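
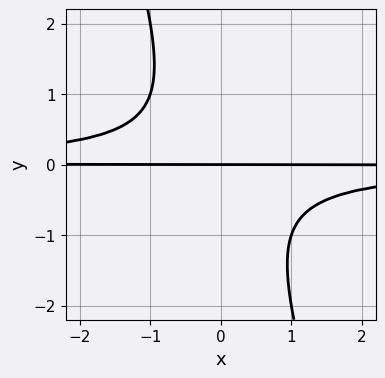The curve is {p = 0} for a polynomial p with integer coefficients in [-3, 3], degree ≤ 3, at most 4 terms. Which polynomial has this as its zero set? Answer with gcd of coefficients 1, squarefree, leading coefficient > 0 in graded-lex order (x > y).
3*x*y^2 + y^3 + 2*y

1. Degree: the shape is more complex than any degree-2 curve, so deg p = 3.
2. Reading off the gridlines: every point of the x-axis in the box is on the curve; it meets the y-axis at y = 0 (among the integer gridlines).
3. Fitting integer coefficients to these (and the overall shape) gives p.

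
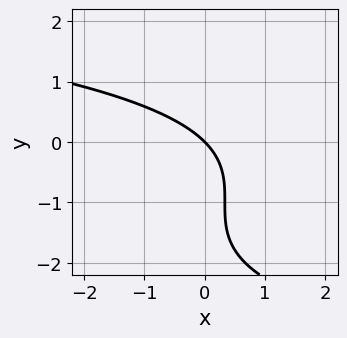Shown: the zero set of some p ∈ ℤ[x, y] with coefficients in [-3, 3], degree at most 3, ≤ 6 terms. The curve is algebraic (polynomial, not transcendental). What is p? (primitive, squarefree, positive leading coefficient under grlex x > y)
y^3 + 3*y^2 + 3*x + 3*y

First, degree: the shape is more complex than any degree-2 curve, so deg p = 3.
Then, reading off the gridlines: it crosses the x-axis at the gridline x = 0; one y-axis crossing is at y = 0.
Finally, putting this together gives p.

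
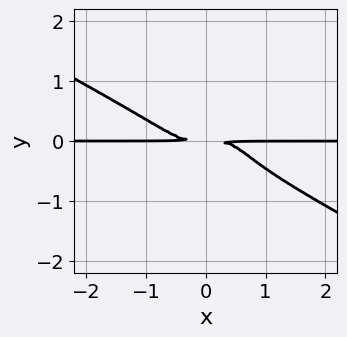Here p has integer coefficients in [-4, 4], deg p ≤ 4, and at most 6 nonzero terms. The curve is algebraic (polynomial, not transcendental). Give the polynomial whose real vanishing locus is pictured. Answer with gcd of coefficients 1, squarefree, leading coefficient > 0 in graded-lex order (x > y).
The degree is 4 — no degree-3 curve has this shape.
Against the integer gridlines: the visible x-axis segment lies entirely on the curve.
Matching integer coefficients to the picture gives p.

x^3*y + x^2*y^2 + 3*y^4 + y^3 + y^2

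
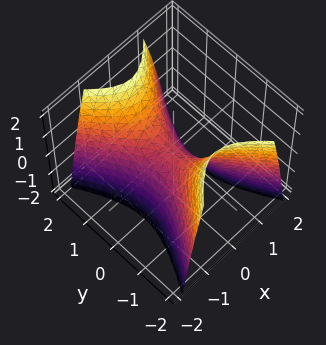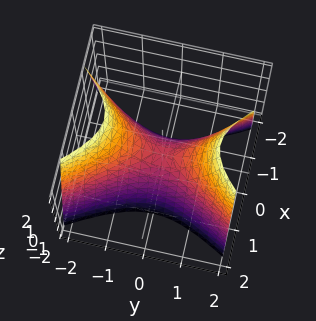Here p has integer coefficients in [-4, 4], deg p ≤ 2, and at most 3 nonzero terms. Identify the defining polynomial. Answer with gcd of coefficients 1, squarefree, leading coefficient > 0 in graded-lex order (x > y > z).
First, deg p = 2.
Then, symmetries: it's symmetric under y → −y, forcing even powers of y; it's symmetric under x → −x, forcing even powers of x.
Then, from the axis intercepts and sections: one x-axis crossing is at x = 0; it crosses the z-axis at the gridline z = 0; one y-axis crossing is at y = 0.
Finally, assembling these constraints gives the stated polynomial.

2*x^2 - y^2 + z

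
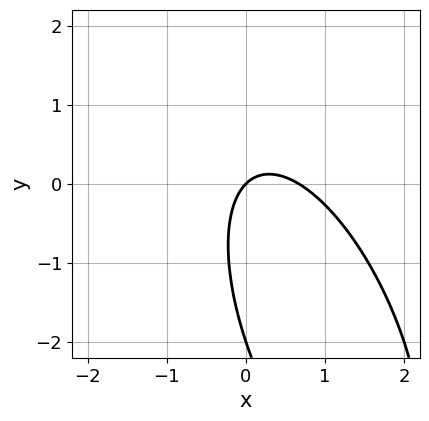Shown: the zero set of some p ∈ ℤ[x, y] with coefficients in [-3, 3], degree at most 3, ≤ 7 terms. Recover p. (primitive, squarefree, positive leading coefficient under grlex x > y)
deg p = 2. A generic line meets the curve in up to 2 points.
From the visible intercepts: among the integer gridlines, it crosses the y-axis at y ∈ {-2, 0}; one x-axis crossing is at x = 0.
Together with the visible shape, these determine p as stated.

3*x^2 + 2*x*y + y^2 - 2*x + 2*y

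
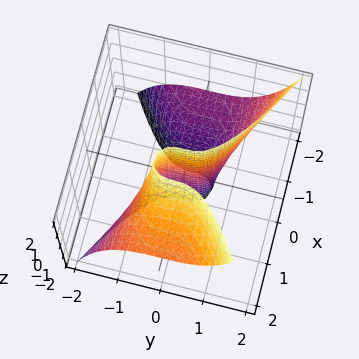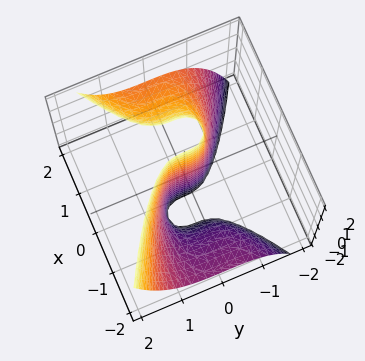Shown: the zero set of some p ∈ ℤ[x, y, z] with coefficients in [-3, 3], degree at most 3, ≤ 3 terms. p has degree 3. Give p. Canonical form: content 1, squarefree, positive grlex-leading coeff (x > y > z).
1. deg p = 3.
2. Checking where it meets the axes: it crosses the x-axis at the gridline x = 0; every point of the z-axis in the box is on the surface; it crosses the y-axis at the gridline y = 0.
3. Putting this together gives p.

2*x^2*z - 3*y^3 - 3*x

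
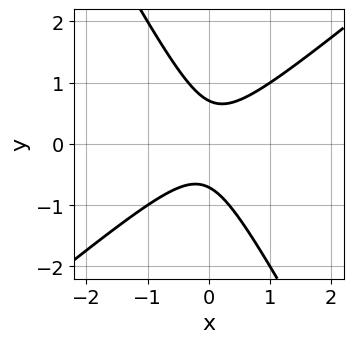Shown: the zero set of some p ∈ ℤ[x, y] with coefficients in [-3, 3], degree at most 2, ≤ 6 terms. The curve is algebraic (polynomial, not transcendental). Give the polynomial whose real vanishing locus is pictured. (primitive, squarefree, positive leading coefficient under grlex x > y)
3*x^2 - 2*x*y - 2*y^2 + 1

1. Degree: no degree-1 curve has this shape, so deg p = 2.
2. From the axis intercepts and sections: the curve avoids every integer x-axis point in the box.
3. Assembling these constraints gives the stated polynomial.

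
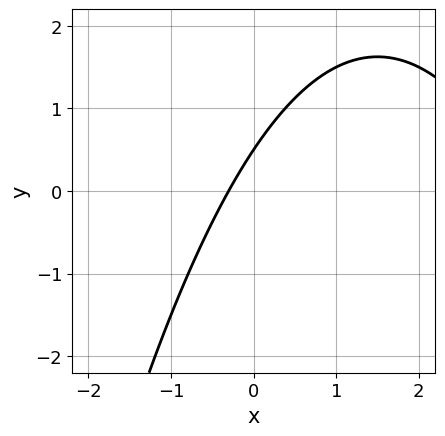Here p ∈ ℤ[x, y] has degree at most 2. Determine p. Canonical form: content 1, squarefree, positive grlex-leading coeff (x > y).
x^2 - 3*x + 2*y - 1

1. The degree is 2 — the shape is more complex than any degree-1 curve.
2. Solving for integer coefficients yields p as stated.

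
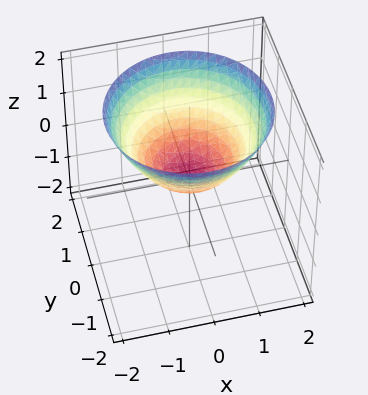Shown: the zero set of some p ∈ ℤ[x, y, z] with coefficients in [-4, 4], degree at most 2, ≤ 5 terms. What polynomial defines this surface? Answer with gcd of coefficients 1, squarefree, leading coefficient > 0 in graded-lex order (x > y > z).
2*x^2 + 2*y^2 - 3*z

(a) deg p = 2.
(b) Symmetries: the surface is invariant under rotation about z: p = q(x² + y², z).
(c) Against the integer gridlines: one z-axis crossing is at z = 0; it meets the y-axis at y = 0 (among the integer gridlines); a circular section at z = 2 has radius between 1 and 2.
(d) Together with the visible shape, these determine p as stated.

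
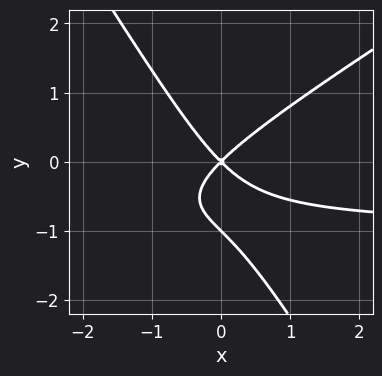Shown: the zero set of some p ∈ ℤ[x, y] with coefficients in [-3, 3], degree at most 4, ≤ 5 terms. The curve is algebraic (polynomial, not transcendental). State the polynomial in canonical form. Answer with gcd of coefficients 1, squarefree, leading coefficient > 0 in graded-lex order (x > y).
x^2*y - x*y^2 - y^3 + x^2 - y^2

(a) Degree: the shape is more complex than any degree-2 curve, so deg p = 3.
(b) Reading off the gridlines: one x-axis crossing is at x = 0; among the integer gridlines, it crosses the y-axis at y ∈ {-1, 0}.
(c) Fitting integer coefficients to these (and the overall shape) gives p.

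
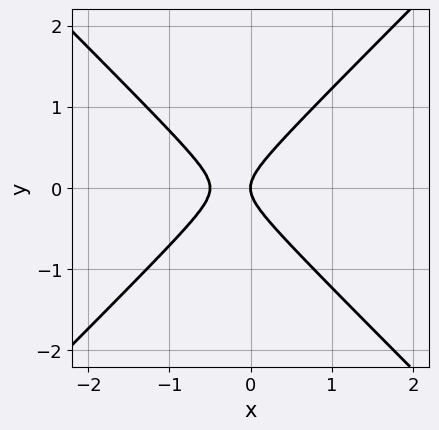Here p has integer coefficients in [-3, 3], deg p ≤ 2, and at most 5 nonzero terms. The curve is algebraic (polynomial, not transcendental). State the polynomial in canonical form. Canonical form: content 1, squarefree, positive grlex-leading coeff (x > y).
2*x^2 - 2*y^2 + x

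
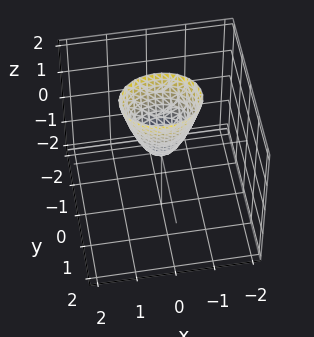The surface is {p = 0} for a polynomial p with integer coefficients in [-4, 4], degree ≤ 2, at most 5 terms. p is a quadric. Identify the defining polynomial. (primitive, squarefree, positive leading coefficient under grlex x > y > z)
2*x^2 + 3*y^2 - z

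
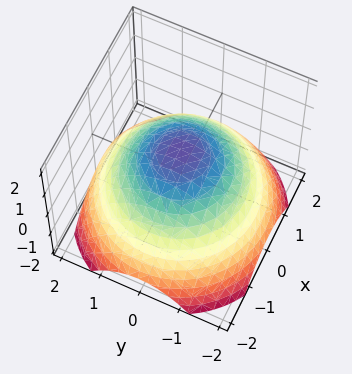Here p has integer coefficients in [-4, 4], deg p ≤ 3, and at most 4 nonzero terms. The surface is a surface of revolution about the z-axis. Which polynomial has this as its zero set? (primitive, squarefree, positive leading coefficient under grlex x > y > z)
x^2 + y^2 + 2*z - 2

(a) Degree: no degree-1 surface has this shape, so deg p = 2.
(b) Symmetries: rotational symmetry about the z-axis ⇒ p depends on x, y only through x² + y².
(c) Checking where it meets the axes: one z-axis crossing is at z = 1; a circular section at z = 0 has radius between 1 and 2.
(d) Assembling these constraints gives the stated polynomial.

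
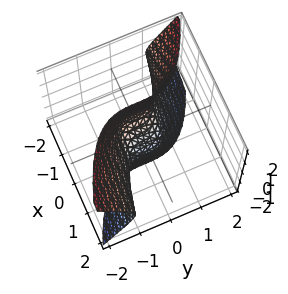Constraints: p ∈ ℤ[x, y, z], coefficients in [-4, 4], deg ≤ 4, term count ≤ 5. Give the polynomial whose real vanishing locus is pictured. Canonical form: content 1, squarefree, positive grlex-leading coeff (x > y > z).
deg p = 3.
Checking where it meets the axes: it meets the y-axis at y = 0 (among the integer gridlines); it meets the z-axis at z = 0 (among the integer gridlines); one x-axis crossing is at x = 0.
These observations pin down the coefficients.

3*x*z^2 + 3*y^3 + 2*x + 2*z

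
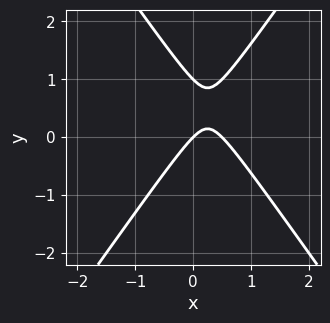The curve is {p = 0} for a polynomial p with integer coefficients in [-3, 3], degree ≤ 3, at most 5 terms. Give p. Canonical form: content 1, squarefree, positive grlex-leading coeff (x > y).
The degree is 2 — no degree-1 curve has this shape.
Checking where it meets the axes: one x-axis crossing is at x = 0; the y-axis gridline crossings are at y ∈ {0, 1}.
Assembling these constraints gives the stated polynomial.

2*x^2 - y^2 - x + y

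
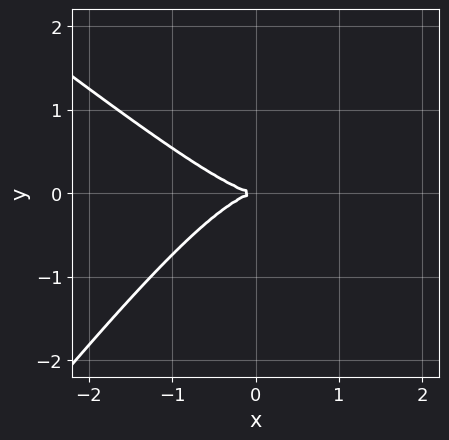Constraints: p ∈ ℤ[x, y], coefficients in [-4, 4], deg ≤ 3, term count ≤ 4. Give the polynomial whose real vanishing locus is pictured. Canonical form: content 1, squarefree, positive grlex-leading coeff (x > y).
2*x^3 + x^2*y - 2*x*y^2 + 3*y^2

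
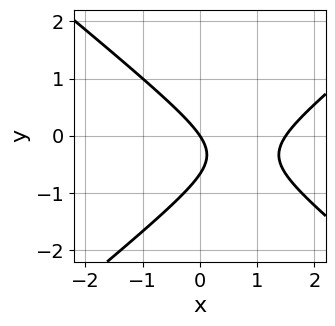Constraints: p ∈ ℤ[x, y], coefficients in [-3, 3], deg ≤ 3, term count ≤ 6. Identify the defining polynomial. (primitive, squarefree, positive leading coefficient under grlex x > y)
First, the degree is 2 — a generic line meets the curve in up to 2 points.
Then, observable constraints: it meets the x-axis at x = 0 (among the integer gridlines); it meets the y-axis at y = 0 (among the integer gridlines).
Finally, matching integer coefficients to the picture gives p.

2*x^2 - 3*y^2 - 3*x - 2*y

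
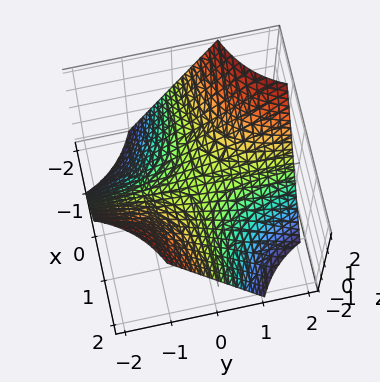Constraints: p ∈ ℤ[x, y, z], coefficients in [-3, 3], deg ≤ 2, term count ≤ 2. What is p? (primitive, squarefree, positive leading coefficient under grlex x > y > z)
1. The degree is 2 — a hyperbolic paraboloid; a quadric.
2. Observable constraints: one z-axis crossing is at z = 0; the visible x-axis segment lies entirely on the surface; every point of the y-axis in the box is on the surface.
3. Solving for integer coefficients yields p as stated.

x*y + z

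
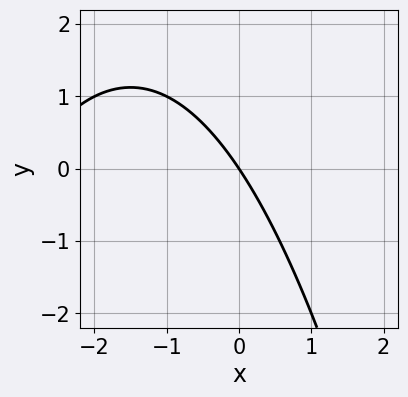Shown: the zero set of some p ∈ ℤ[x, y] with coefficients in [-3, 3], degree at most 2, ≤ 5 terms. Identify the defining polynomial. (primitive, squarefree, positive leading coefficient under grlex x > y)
Degree: the shape is more complex than any degree-1 curve, so deg p = 2.
Reading off the gridlines: it meets the y-axis at y = 0 (among the integer gridlines); one x-axis crossing is at x = 0.
Together with the visible shape, these determine p as stated.

x^2 + 3*x + 2*y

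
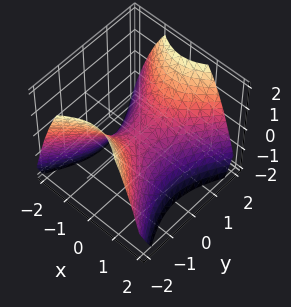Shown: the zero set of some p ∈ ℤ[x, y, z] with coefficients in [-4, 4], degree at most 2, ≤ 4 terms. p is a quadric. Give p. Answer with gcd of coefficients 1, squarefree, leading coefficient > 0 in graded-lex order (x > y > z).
(a) The degree is 2 — a saddle surface; a quadric.
(b) Symmetries: the x ↦ −x reflection is a symmetry, so x appears only in even powers; it's symmetric under y → −y, forcing even powers of y.
(c) Against the integer gridlines: it meets the z-axis at z = 0 (among the integer gridlines); it meets the y-axis at y = 0 (among the integer gridlines); it meets the x-axis at x = 0 (among the integer gridlines).
(d) Putting this together gives p.

3*x^2 - 2*y^2 + 3*z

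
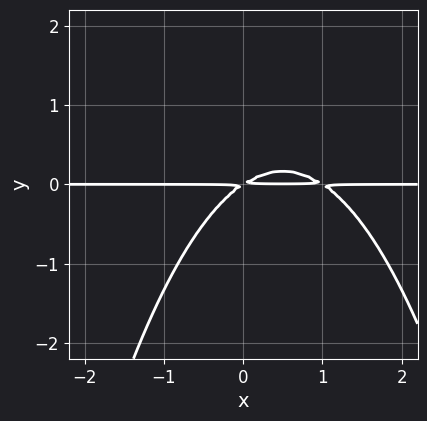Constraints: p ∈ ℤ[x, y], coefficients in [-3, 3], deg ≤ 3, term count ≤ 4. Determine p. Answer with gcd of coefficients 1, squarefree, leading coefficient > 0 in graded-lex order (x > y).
2*x^2*y - 2*x*y + 3*y^2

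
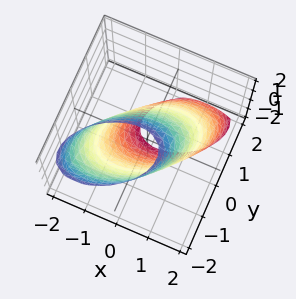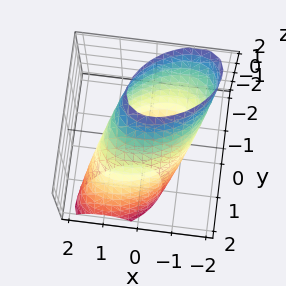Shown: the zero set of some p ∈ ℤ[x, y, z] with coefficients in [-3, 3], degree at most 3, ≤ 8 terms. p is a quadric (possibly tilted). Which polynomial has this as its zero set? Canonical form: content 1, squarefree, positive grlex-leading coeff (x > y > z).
(a) Degree: no degree-1 surface has this shape, so deg p = 2.
(b) Against the integer gridlines: among the integer gridlines, it crosses the y-axis at y ∈ {-1, 1}.
(c) Solving for integer coefficients yields p as stated.

2*x^2 - 2*x*y + 3*y^2 + 3*y*z + z^2 - 3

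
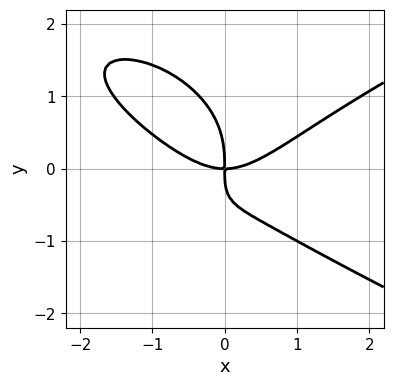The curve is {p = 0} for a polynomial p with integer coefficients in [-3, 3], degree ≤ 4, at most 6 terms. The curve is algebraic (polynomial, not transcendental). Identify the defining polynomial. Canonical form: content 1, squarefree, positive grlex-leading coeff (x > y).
(a) Degree: the shape is more complex than any degree-3 curve, so deg p = 4.
(b) Checking where it meets the axes: it meets the x-axis at x = 0 (among the integer gridlines); one y-axis crossing is at y = 0.
(c) Fitting integer coefficients to these (and the overall shape) gives p.

2*y^4 - 2*x^3 + 3*x*y^2 + 3*x*y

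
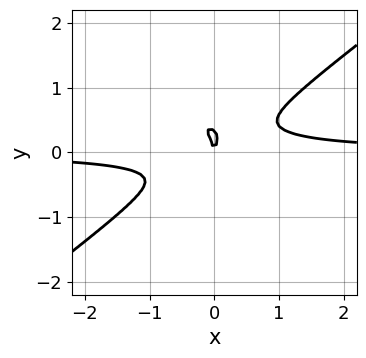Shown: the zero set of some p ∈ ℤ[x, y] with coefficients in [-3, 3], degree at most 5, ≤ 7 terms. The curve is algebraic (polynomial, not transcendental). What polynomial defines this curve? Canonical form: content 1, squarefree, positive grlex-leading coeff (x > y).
3*x^3*y - 3*x*y^3 - 3*y^4 + y^3 - x^2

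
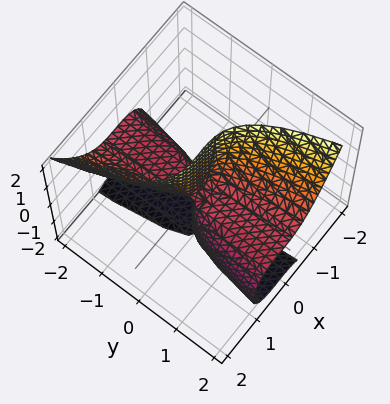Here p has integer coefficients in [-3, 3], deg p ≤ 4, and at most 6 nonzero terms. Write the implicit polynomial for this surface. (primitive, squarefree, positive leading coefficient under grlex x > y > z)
3*x^3 + y*z^2 - x^2 + 2*y*z

1. The degree is 3 — no degree-2 surface has this shape.
2. Checking where it meets the axes: every point of the y-axis in the box is on the surface; the visible z-axis segment lies entirely on the surface.
3. These observations pin down the coefficients.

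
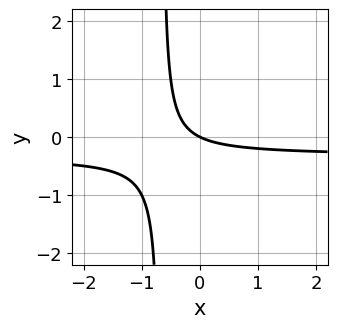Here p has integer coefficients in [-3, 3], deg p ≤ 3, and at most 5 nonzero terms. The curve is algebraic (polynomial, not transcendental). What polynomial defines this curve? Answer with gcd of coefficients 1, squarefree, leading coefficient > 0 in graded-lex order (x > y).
3*x*y + x + 2*y

1. Degree: the shape is more complex than any degree-1 curve, so deg p = 2.
2. Observable constraints: it crosses the x-axis at the gridline x = 0; one y-axis crossing is at y = 0.
3. Fitting integer coefficients to these (and the overall shape) gives p.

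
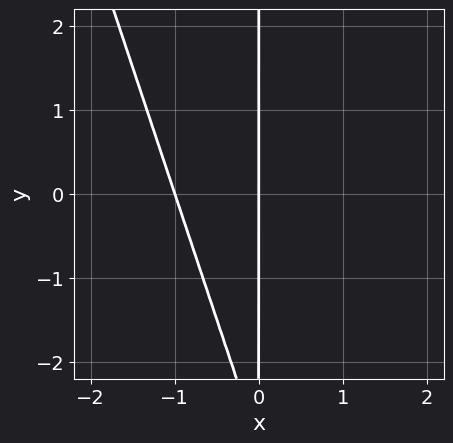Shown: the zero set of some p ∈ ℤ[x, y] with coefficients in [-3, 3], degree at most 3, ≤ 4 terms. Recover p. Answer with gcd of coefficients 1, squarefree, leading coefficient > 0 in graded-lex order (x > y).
(a) Degree: the shape is more complex than any degree-1 curve, so deg p = 2.
(b) Checking where it meets the axes: the visible y-axis segment lies entirely on the curve; the x-axis gridline crossings are at x ∈ {-1, 0}.
(c) The integer polynomial consistent with all of this is the stated p.

3*x^2 + x*y + 3*x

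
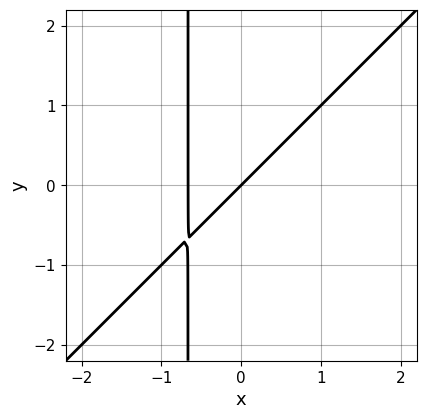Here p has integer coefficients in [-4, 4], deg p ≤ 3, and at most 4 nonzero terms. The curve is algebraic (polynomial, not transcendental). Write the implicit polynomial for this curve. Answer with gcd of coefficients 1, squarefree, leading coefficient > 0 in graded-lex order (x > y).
The degree is 2 — a generic line meets the curve in up to 2 points.
Against the integer gridlines: it crosses the y-axis at the gridline y = 0; it meets the x-axis at x = 0 (among the integer gridlines).
These observations pin down the coefficients.

3*x^2 - 3*x*y + 2*x - 2*y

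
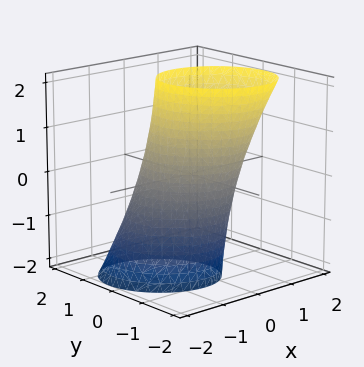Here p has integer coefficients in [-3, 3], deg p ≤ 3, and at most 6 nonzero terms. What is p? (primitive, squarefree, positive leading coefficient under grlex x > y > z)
3*x^2 + x*y - 2*x*z + 3*y^2 - 3

(a) The degree is 2 — a generic line meets the surface in up to 2 points.
(b) Checking where it meets the axes: it misses every integer gridline on the z-axis; the y-axis gridline crossings are at y ∈ {-1, 1}.
(c) Fitting integer coefficients to these (and the overall shape) gives p.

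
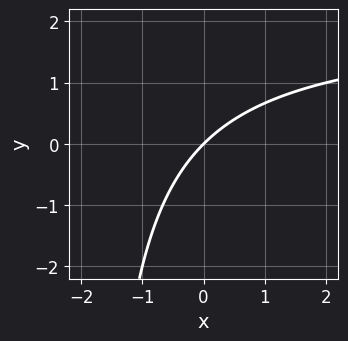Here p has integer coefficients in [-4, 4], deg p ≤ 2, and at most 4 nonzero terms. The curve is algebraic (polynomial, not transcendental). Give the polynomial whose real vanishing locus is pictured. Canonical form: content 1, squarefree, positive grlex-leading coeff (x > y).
x*y - 2*x + 2*y

First, deg p = 2.
Then, reading off the gridlines: one y-axis crossing is at y = 0; it crosses the x-axis at the gridline x = 0.
Finally, solving for integer coefficients yields p as stated.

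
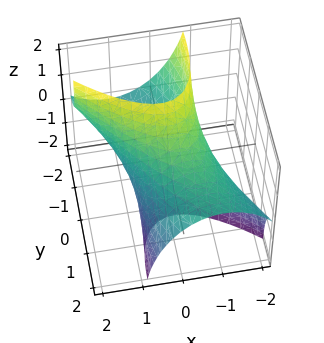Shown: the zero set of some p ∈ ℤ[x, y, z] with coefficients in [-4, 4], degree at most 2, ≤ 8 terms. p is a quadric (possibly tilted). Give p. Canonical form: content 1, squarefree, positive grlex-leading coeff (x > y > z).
1. Degree: the shape is more complex than any degree-1 surface, so deg p = 2.
2. Observable constraints: the x-axis gridline crossings are at x ∈ {-1, 1}.
3. The integer polynomial consistent with all of this is the stated p.

3*x^2 + 3*x*y + y^2 + 3*y*z + z^2 - 3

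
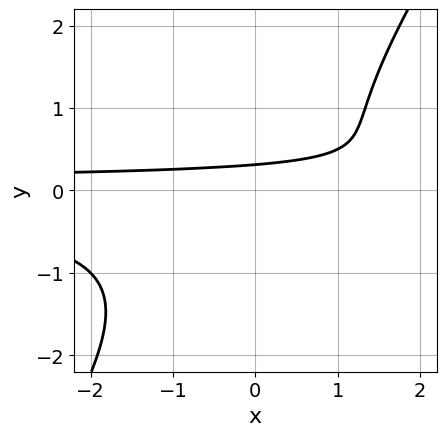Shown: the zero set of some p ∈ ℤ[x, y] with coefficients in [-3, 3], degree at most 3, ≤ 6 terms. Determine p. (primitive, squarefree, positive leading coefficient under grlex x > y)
3*x*y^2 - 2*y^3 - 3*y + 1

Degree: no degree-2 curve has this shape, so deg p = 3.
From the axis intercepts and sections: it misses every integer gridline on the x-axis.
Together with the visible shape, these determine p as stated.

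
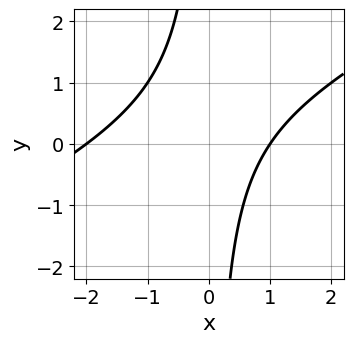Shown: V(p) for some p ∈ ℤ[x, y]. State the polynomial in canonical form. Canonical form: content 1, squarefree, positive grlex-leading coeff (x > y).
x^2 - 2*x*y + x - 2

(a) The degree is 2 — no degree-1 curve has this shape.
(b) Observable constraints: it misses every integer gridline on the y-axis; among the integer gridlines, it crosses the x-axis at x ∈ {-2, 1}.
(c) Assembling these constraints gives the stated polynomial.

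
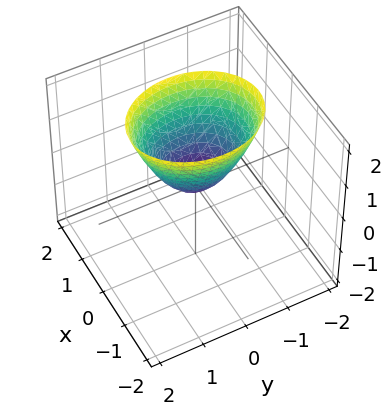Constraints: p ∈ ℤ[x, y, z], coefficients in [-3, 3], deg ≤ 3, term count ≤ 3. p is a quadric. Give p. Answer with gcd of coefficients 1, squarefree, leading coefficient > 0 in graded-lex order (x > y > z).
3*x^2 + 2*y^2 - 2*z

First, degree: a single bowl opening along one axis; a quadric, so deg p = 2.
Next, symmetries: the y ↦ −y reflection is a symmetry, so y appears only in even powers; mirror symmetry x ↦ −x ⇒ only even powers of x.
Then, against the integer gridlines: it meets the z-axis at z = 0 (among the integer gridlines); it meets the x-axis at x = 0 (among the integer gridlines); it crosses the y-axis at the gridline y = 0.
Finally, matching integer coefficients to the picture gives p.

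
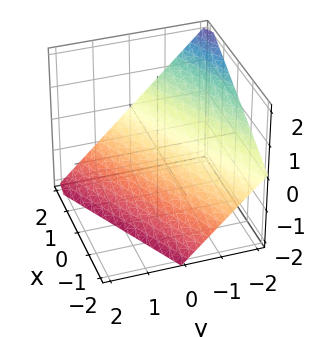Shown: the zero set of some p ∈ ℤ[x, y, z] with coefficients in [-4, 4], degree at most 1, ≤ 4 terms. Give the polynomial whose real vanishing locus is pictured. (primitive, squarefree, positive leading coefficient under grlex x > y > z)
Degree: every cross-section is a straight line — this is a plane, so deg p = 1.
From the visible intercepts: one y-axis crossing is at y = -1; it crosses the x-axis at the gridline x = 2; it crosses the z-axis at the gridline z = -1.
Solving for integer coefficients yields p as stated.

x - 2*y - 2*z - 2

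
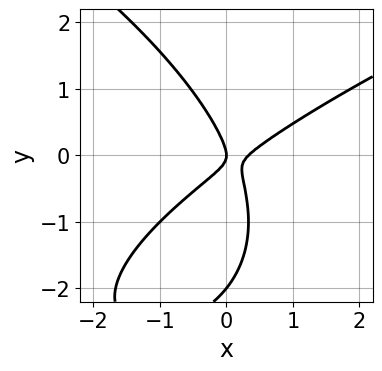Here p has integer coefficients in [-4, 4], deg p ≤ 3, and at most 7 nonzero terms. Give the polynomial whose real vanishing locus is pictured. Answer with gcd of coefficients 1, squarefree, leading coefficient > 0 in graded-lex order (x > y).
y^3 - 3*x^2 + 3*x*y + 2*y^2 + x

First, the degree is 3 — no degree-2 curve has this shape.
Next, from the visible intercepts: among the integer gridlines, it crosses the y-axis at y ∈ {-2, 0}; one x-axis crossing is at x = 0.
Finally, together with the visible shape, these determine p as stated.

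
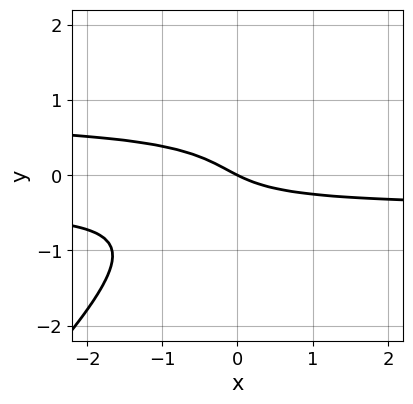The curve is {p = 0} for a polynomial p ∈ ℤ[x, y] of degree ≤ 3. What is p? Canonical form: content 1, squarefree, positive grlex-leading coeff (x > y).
(a) The degree is 3 — a generic line meets the curve in up to 3 points.
(b) Observable constraints: one y-axis crossing is at y = 0; it crosses the x-axis at the gridline x = 0.
(c) Fitting integer coefficients to these (and the overall shape) gives p.

3*x*y^2 - 3*y^3 - x*y - x - 2*y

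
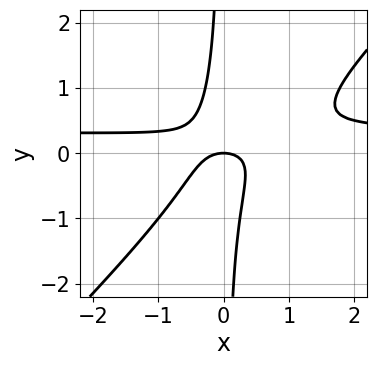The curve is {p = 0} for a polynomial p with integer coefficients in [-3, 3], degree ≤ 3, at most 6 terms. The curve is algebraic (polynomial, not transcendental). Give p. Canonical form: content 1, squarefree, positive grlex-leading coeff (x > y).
3*x^2*y - 3*x*y^2 - x^2 - y

First, deg p = 3. A generic line meets the curve in up to 3 points.
Then, against the integer gridlines: it meets the x-axis at x = 0 (among the integer gridlines); one y-axis crossing is at y = 0.
Finally, matching integer coefficients to the picture gives p.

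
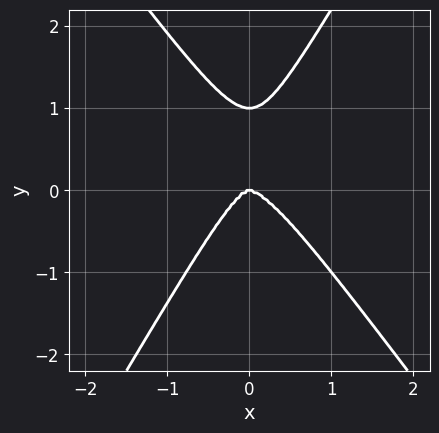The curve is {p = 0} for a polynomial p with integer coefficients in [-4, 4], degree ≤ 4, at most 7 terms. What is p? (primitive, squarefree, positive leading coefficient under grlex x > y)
1. Degree: a generic line meets the curve in up to 4 points, so deg p = 4.
2. Reading off the gridlines: the y-axis gridline crossings are at y ∈ {0, 1}; it meets the x-axis at x = 0 (among the integer gridlines).
3. Matching integer coefficients to the picture gives p.

x^4 + x^3*y + 2*x^2*y^2 - y^4 + y^3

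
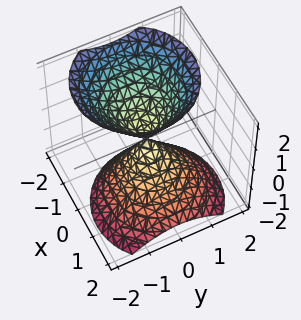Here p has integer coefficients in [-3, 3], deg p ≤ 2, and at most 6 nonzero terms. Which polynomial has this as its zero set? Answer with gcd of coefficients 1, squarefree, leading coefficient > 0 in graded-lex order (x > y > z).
3*x^2 + 2*x*z + 3*y^2 - 2*z^2

1. The picture has 2 separate pieces.
2. deg p = 2.
3. From the axis intercepts and sections: it crosses the x-axis at the gridline x = 0; it meets the y-axis at y = 0 (among the integer gridlines).
4. Together with the visible shape, these determine p as stated.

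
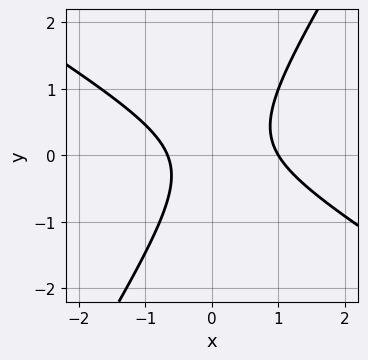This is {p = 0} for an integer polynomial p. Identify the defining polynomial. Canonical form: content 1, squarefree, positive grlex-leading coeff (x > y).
1. Degree: the shape is more complex than any degree-1 curve, so deg p = 2.
2. From the axis intercepts and sections: no y-intercept at any integer in the box; it meets the x-axis at x = 1 (among the integer gridlines).
3. Together with the visible shape, these determine p as stated.

3*x^2 + 3*x*y - 3*y^2 - x - 2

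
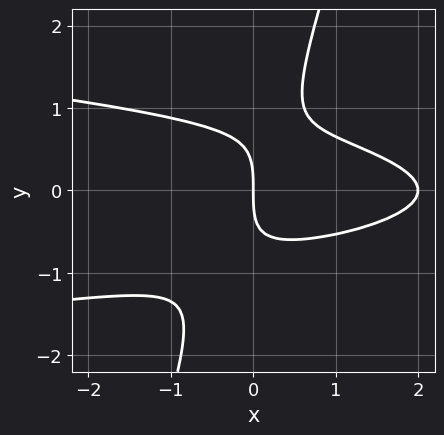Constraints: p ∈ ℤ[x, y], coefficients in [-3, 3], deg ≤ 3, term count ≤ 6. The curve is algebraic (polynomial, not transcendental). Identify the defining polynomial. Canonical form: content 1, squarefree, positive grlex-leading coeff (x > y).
(a) deg p = 3. The shape is more complex than any degree-2 curve.
(b) From the visible intercepts: one y-axis crossing is at y = 0; the x-axis gridline crossings are at x ∈ {0, 2}.
(c) Putting this together gives p.

3*x*y^2 - y^3 + x^2 - 2*x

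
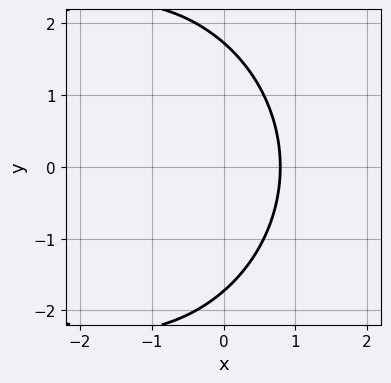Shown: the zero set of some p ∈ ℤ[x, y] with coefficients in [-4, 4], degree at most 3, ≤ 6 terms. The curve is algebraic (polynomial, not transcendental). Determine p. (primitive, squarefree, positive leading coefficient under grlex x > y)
The degree is 2 — no degree-1 curve has this shape.
Symmetries: the y ↦ −y reflection is a symmetry, so y appears only in even powers.
These observations pin down the coefficients.

x^2 + y^2 + 3*x - 3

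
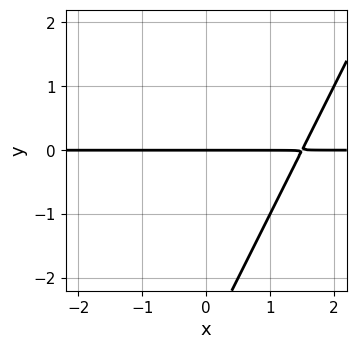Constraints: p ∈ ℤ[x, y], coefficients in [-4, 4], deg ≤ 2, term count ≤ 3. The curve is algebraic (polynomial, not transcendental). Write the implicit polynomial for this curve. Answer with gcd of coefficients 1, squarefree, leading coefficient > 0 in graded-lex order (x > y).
The degree is 2 — a generic line meets the curve in up to 2 points.
Observable constraints: the visible x-axis segment lies entirely on the curve; it meets the y-axis at y = 0 (among the integer gridlines).
Fitting integer coefficients to these (and the overall shape) gives p.

2*x*y - y^2 - 3*y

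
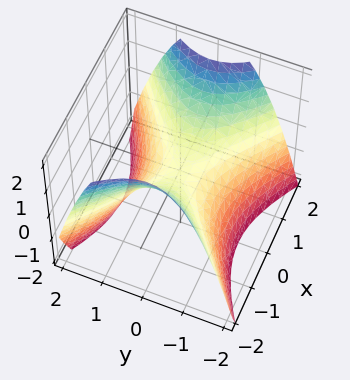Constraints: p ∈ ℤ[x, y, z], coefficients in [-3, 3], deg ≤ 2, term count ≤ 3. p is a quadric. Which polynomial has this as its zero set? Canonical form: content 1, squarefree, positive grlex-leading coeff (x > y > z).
First, degree: a saddle surface; a quadric, so deg p = 2.
Next, symmetries: mirror symmetry y ↦ −y ⇒ only even powers of y; it's symmetric under x → −x, forcing even powers of x.
Then, checking where it meets the axes: one x-axis crossing is at x = 0; one z-axis crossing is at z = 0; it meets the y-axis at y = 0 (among the integer gridlines).
Finally, putting this together gives p.

2*x^2 - 3*y^2 - 3*z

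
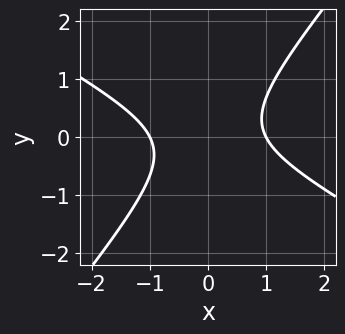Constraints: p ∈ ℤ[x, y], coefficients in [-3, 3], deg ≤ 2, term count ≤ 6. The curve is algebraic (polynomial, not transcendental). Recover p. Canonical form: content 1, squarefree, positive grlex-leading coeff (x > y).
(a) deg p = 2. The shape is more complex than any degree-1 curve.
(b) Checking where it meets the axes: it misses every integer gridline on the y-axis; the x-axis gridline crossings are at x ∈ {-1, 1}.
(c) Fitting integer coefficients to these (and the overall shape) gives p.

2*x^2 + 2*x*y - 3*y^2 - 2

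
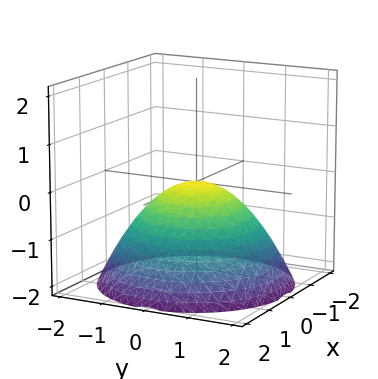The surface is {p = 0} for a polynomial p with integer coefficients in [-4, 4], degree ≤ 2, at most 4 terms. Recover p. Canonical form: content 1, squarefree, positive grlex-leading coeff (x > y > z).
x^2 + y^2 + 2*z

First, degree: a single bowl opening along one axis; a quadric, so deg p = 2.
Then, symmetries: the surface is invariant under rotation about z: p = q(x² + y², z).
Then, observable constraints: it crosses the x-axis at the gridline x = 0; it crosses the y-axis at the gridline y = 0.
Finally, assembling these constraints gives the stated polynomial.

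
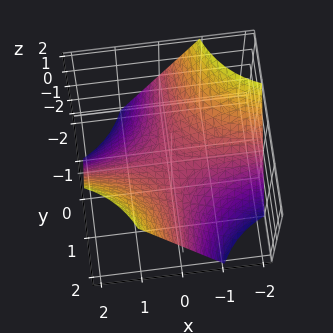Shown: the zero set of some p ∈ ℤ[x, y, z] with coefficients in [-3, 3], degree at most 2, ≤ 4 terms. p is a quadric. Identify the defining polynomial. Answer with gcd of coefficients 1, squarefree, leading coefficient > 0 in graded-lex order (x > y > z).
x*y - z

(a) deg p = 2. A saddle surface; a quadric.
(b) Observable constraints: it meets the z-axis at z = 0 (among the integer gridlines); the visible y-axis segment lies entirely on the surface; every point of the x-axis in the box is on the surface.
(c) Matching integer coefficients to the picture gives p.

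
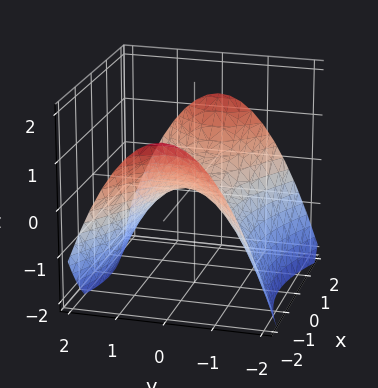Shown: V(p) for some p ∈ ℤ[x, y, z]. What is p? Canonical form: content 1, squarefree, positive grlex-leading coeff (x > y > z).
x^2 - 2*y^2 - 3*z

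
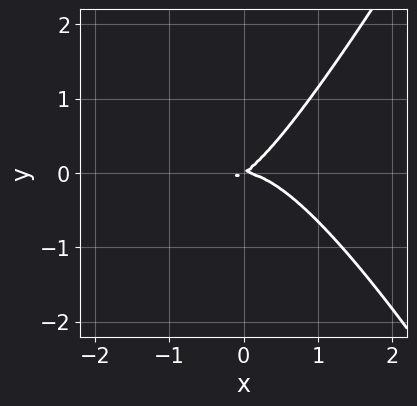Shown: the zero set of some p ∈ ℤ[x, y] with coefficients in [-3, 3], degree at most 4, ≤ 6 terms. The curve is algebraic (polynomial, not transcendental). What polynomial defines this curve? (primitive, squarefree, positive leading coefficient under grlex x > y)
(a) Degree: a generic line meets the curve in up to 3 points, so deg p = 3.
(b) Against the integer gridlines: it crosses the x-axis at the gridline x = 0; it crosses the y-axis at the gridline y = 0.
(c) The integer polynomial consistent with all of this is the stated p.

3*x^3 - x*y^2 + 2*x*y - 3*y^2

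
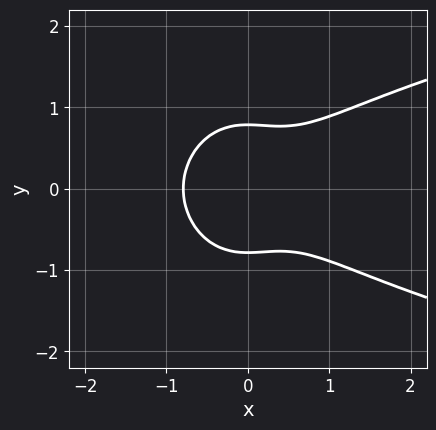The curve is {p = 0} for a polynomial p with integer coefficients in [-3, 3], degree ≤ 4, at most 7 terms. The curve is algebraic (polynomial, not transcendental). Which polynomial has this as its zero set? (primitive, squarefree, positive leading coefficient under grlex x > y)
First, degree: the shape is more complex than any degree-3 curve, so deg p = 4.
Then, symmetries: the y ↦ −y reflection is a symmetry, so y appears only in even powers.
Finally, these observations pin down the coefficients.

2*x^2*y^2 + y^4 - 2*x^3 + y^2 - 1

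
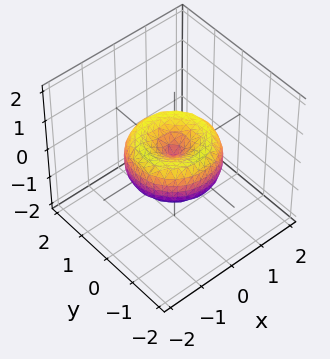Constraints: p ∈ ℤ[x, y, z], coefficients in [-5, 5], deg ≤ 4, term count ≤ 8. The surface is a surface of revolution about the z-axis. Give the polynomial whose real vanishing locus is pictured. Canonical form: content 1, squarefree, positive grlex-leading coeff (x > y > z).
First, the degree is 4 — a generic line meets the surface in up to 4 points.
Next, symmetries: rotational symmetry about the z-axis ⇒ p depends on x, y only through x² + y².
Then, reading off the gridlines: a circular section at z = 0 has radius between 1 and 2; one y-axis crossing is at y = 0.
Finally, the integer polynomial consistent with all of this is the stated p.

2*x^4 + 4*x^2*y^2 + 2*y^4 - 3*x^2 - 3*y^2 + 3*z^2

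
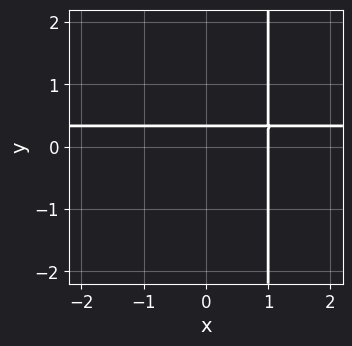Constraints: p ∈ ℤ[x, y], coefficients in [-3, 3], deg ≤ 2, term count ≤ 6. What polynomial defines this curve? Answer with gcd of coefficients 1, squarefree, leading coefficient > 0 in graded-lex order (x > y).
(a) deg p = 2. The shape is more complex than any degree-1 curve.
(b) Against the integer gridlines: it crosses the x-axis at the gridline x = 1.
(c) Solving for integer coefficients yields p as stated.

3*x*y - x - 3*y + 1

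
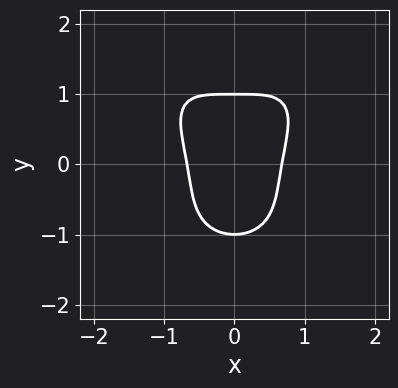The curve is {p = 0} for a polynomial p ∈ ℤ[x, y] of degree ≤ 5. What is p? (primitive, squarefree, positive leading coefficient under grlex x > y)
deg p = 4. The shape is more complex than any degree-3 curve.
Symmetries: it's symmetric under x → −x, forcing even powers of x.
Observable constraints: the y-axis gridline crossings are at y ∈ {-1, 1}.
Solving for integer coefficients yields p as stated.

3*x^4 + 2*y^4 - 3*x^2*y + 3*x^2 - 2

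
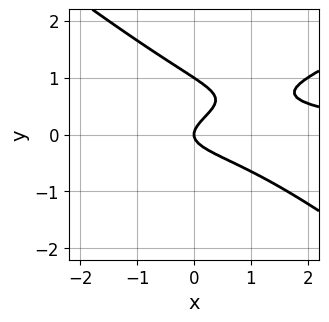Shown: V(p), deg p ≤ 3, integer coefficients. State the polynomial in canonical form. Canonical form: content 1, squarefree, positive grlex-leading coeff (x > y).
deg p = 3. No degree-2 curve has this shape.
Checking where it meets the axes: among the integer gridlines, it crosses the y-axis at y ∈ {0, 1}; one x-axis crossing is at x = 0.
Together with the visible shape, these determine p as stated.

x^2*y - x*y^2 - 3*y^3 + 3*y^2 - x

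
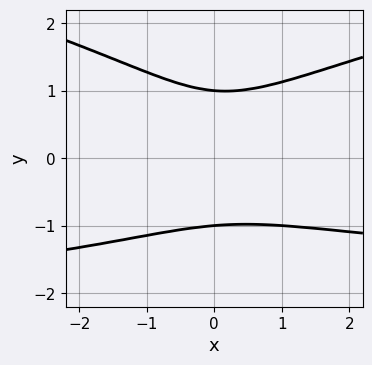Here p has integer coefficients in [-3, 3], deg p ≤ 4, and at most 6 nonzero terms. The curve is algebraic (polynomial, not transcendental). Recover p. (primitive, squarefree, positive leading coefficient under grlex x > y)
3*y^4 - x^2*y + x*y^2 - 2*x^2 - 3

(a) The degree is 4 — no degree-3 curve has this shape.
(b) From the axis intercepts and sections: among the integer gridlines, it crosses the y-axis at y ∈ {-1, 1}; it misses every integer gridline on the x-axis.
(c) Assembling these constraints gives the stated polynomial.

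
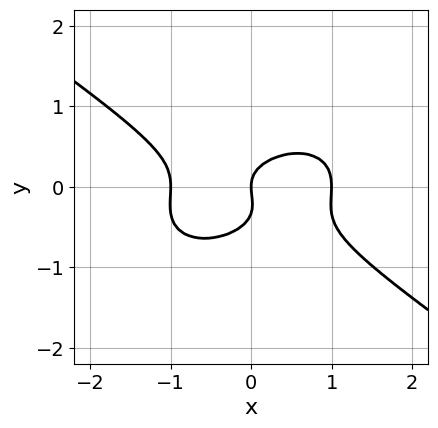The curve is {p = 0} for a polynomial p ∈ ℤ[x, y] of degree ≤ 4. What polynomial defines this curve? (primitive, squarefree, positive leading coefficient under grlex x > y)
First, degree: the shape is more complex than any degree-2 curve, so deg p = 3.
Next, from the axis intercepts and sections: one y-axis crossing is at y = 0; among the integer gridlines, it crosses the x-axis at x ∈ {-1, 0, 1}.
Finally, assembling these constraints gives the stated polynomial.

x^3 + 3*y^3 + y^2 - x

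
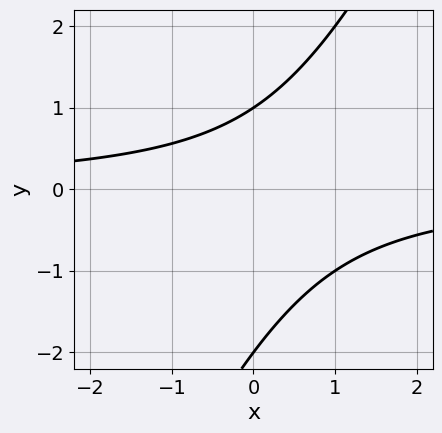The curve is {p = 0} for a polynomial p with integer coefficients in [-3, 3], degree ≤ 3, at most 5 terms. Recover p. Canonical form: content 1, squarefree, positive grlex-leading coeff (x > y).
2*x*y - y^2 - y + 2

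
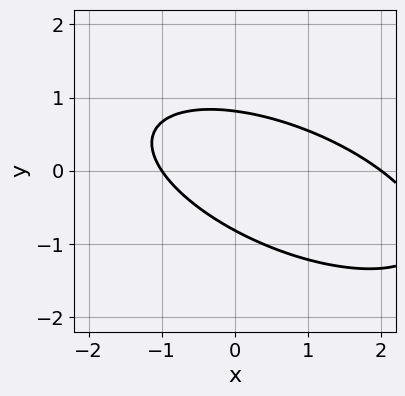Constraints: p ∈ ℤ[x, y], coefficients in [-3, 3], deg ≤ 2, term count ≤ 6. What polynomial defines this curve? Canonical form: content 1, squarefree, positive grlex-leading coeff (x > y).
x^2 + 2*x*y + 3*y^2 - x - 2

(a) The degree is 2 — a generic line meets the curve in up to 2 points.
(b) From the axis intercepts and sections: the x-axis gridline crossings are at x ∈ {-1, 2}.
(c) The integer polynomial consistent with all of this is the stated p.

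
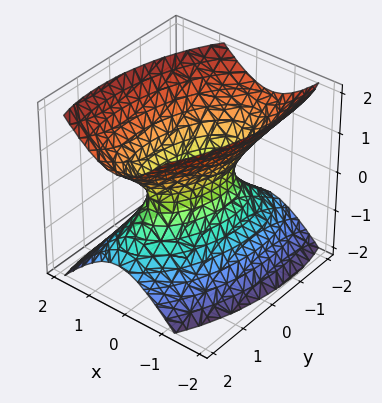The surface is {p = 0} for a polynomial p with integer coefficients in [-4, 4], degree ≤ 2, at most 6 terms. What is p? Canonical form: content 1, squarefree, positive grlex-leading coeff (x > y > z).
3*x^2 - x*y + y^2 - 2*z^2 - 1

(a) deg p = 2. No degree-1 surface has this shape.
(b) Reading off the gridlines: the y-axis gridline crossings are at y ∈ {-1, 1}; it misses every integer gridline on the z-axis.
(c) Together with the visible shape, these determine p as stated.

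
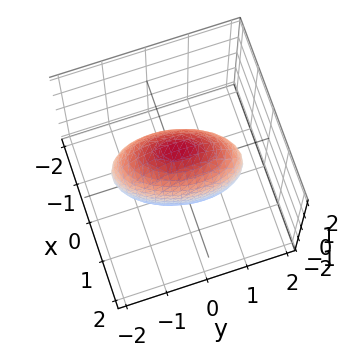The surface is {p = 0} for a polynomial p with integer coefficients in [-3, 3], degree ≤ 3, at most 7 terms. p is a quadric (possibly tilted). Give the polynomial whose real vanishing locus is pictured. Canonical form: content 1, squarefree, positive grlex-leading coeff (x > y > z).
First, the degree is 2 — no degree-1 surface has this shape.
Finally, matching integer coefficients to the picture gives p.

3*x^2 - x*y + y^2 + z^2 - 2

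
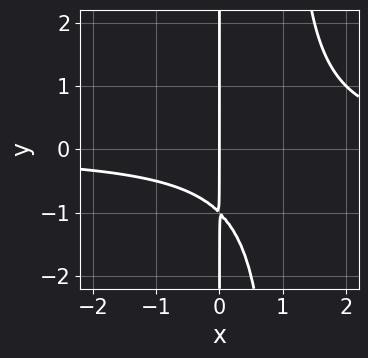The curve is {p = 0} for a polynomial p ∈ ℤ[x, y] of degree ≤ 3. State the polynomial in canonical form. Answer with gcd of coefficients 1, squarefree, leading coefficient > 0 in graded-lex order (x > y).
1. The degree is 3 — the shape is more complex than any degree-2 curve.
2. Observable constraints: it meets the x-axis at x = 0 (among the integer gridlines); every point of the y-axis in the box is on the curve.
3. Putting this together gives p.

x^2*y - x*y - x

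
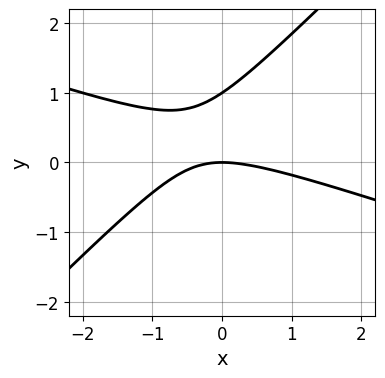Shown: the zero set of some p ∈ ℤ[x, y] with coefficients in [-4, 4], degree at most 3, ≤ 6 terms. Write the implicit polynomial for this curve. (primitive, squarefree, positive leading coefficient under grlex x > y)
x^2 + 2*x*y - 3*y^2 + 3*y

Degree: the shape is more complex than any degree-1 curve, so deg p = 2.
From the visible intercepts: among the integer gridlines, it crosses the y-axis at y ∈ {0, 1}; it crosses the x-axis at the gridline x = 0.
Putting this together gives p.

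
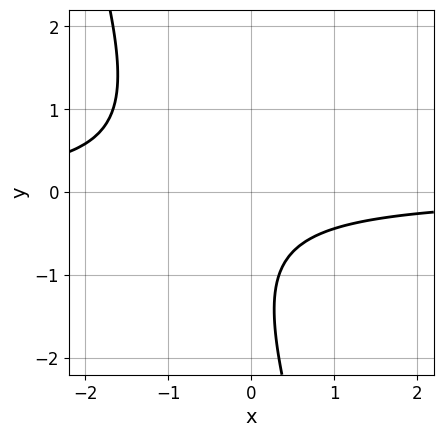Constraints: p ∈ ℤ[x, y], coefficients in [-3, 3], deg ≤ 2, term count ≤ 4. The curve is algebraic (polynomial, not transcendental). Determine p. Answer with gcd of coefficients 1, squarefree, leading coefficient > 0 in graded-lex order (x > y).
1. The degree is 2 — the shape is more complex than any degree-1 curve.
2. From the visible intercepts: it misses every integer gridline on the y-axis; no x-intercept at any integer in the box.
3. Solving for integer coefficients yields p as stated.

3*x*y + y^2 + 2*y + 2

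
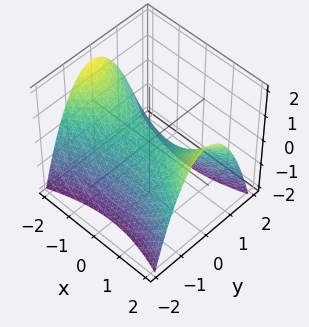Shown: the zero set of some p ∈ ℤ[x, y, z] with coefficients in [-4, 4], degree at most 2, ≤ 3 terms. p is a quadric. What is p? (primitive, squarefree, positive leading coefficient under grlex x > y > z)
1. The degree is 2 — a saddle surface; a quadric.
2. Symmetries: it's symmetric under x → −x, forcing even powers of x; mirror symmetry y ↦ −y ⇒ only even powers of y.
3. Observable constraints: it meets the x-axis at x = 0 (among the integer gridlines); one z-axis crossing is at z = 0; it meets the y-axis at y = 0 (among the integer gridlines).
4. Fitting integer coefficients to these (and the overall shape) gives p.

x^2 - 3*y^2 - 3*z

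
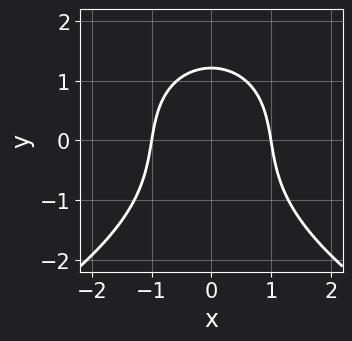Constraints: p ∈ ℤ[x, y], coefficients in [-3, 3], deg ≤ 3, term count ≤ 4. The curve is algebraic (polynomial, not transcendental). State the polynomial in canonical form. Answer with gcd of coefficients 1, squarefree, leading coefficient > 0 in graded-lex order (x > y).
1. Degree: the shape is more complex than any degree-2 curve, so deg p = 3.
2. Symmetries: the x ↦ −x reflection is a symmetry, so x appears only in even powers.
3. Observable constraints: the x-axis gridline crossings are at x ∈ {-1, 1}.
4. Putting this together gives p.

y^3 + 3*x^2 + y - 3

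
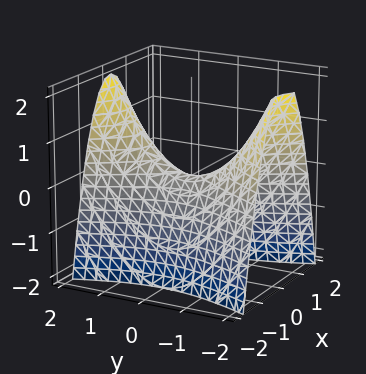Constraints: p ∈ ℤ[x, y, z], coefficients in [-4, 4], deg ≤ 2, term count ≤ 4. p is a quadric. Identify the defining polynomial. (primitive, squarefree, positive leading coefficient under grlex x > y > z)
deg p = 2.
Symmetries: mirror symmetry y ↦ −y ⇒ only even powers of y; the x ↦ −x reflection is a symmetry, so x appears only in even powers.
From the visible intercepts: one y-axis crossing is at y = 0; it meets the x-axis at x = 0 (among the integer gridlines); it meets the z-axis at z = 0 (among the integer gridlines).
The integer polynomial consistent with all of this is the stated p.

3*x^2 - y^2 + 2*z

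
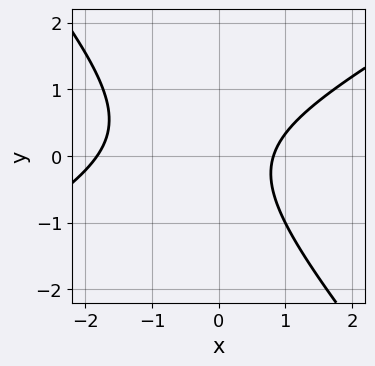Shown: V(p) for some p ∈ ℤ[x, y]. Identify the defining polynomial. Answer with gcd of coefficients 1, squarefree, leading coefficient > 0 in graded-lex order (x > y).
2*x^2 - 2*x*y - 3*y^2 + 2*x - 3

deg p = 2. No degree-1 curve has this shape.
Observable constraints: no y-intercept at any integer in the box.
Fitting integer coefficients to these (and the overall shape) gives p.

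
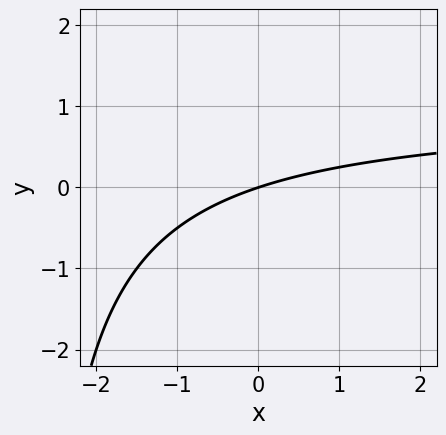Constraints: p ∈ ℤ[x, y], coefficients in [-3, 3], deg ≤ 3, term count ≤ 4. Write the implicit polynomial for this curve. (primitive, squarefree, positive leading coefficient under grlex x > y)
(a) deg p = 2. A generic line meets the curve in up to 2 points.
(b) Observable constraints: one y-axis crossing is at y = 0; it meets the x-axis at x = 0 (among the integer gridlines).
(c) Fitting integer coefficients to these (and the overall shape) gives p.

x*y - x + 3*y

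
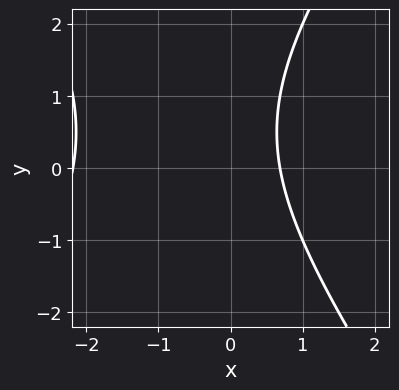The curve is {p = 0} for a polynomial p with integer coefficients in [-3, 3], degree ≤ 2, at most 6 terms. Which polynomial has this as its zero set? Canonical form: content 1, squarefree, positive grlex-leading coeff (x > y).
Degree: a generic line meets the curve in up to 2 points, so deg p = 2.
Against the integer gridlines: the curve avoids every integer y-axis point in the box.
Putting this together gives p.

2*x^2 - y^2 + 3*x + y - 3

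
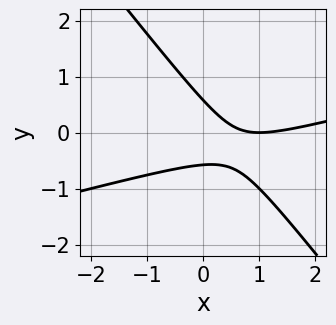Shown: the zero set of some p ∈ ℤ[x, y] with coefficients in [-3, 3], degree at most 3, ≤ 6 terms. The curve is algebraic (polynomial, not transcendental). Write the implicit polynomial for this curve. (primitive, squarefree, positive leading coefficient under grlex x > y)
x^2 - 3*x*y - 3*y^2 - 2*x + 1

deg p = 2.
Against the integer gridlines: it meets the x-axis at x = 1 (among the integer gridlines).
The integer polynomial consistent with all of this is the stated p.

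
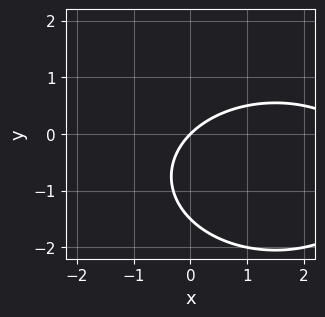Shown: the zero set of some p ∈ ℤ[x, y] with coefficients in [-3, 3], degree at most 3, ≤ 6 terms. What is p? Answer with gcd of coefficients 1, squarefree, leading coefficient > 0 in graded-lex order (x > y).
x^2 + 2*y^2 - 3*x + 3*y

Degree: the shape is more complex than any degree-1 curve, so deg p = 2.
Reading off the gridlines: it crosses the x-axis at the gridline x = 0; it crosses the y-axis at the gridline y = 0.
The integer polynomial consistent with all of this is the stated p.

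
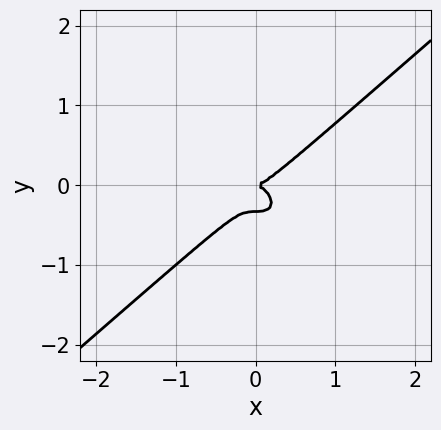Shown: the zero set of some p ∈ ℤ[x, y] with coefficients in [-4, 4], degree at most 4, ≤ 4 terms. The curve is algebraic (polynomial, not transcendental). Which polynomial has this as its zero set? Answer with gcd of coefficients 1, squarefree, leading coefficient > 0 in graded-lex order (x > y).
2*x^3 - 3*y^3 - y^2

deg p = 3.
From the axis intercepts and sections: one x-axis crossing is at x = 0; it meets the y-axis at y = 0 (among the integer gridlines).
The integer polynomial consistent with all of this is the stated p.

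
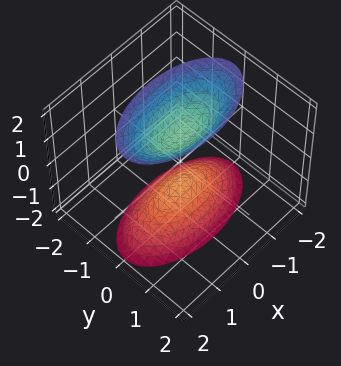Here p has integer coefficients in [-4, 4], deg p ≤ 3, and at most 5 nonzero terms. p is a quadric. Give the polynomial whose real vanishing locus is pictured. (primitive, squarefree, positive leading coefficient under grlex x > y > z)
x^2 + 3*y^2 - z^2 + 1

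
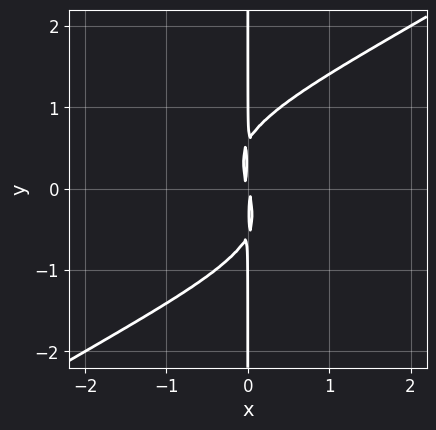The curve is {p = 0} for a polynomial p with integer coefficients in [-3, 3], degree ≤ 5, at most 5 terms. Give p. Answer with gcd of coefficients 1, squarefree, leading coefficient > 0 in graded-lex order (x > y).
(a) The degree is 4 — a generic line meets the curve in up to 4 points.
(b) Observable constraints: the visible y-axis segment lies entirely on the curve.
(c) Assembling these constraints gives the stated polynomial.

2*x^2*y^2 - 3*x*y^3 + 3*x^2 + x*y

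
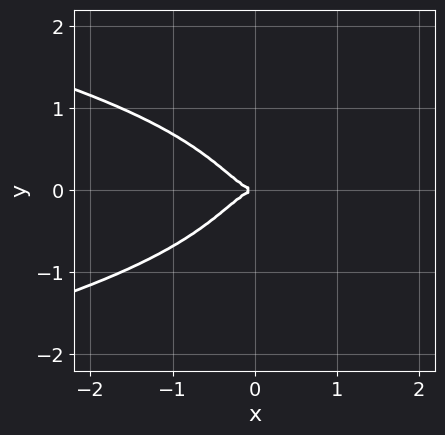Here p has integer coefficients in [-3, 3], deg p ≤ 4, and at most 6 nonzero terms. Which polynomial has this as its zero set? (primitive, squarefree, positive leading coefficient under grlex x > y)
3*x^2*y^2 + 3*y^4 + 3*x^3 + 2*y^2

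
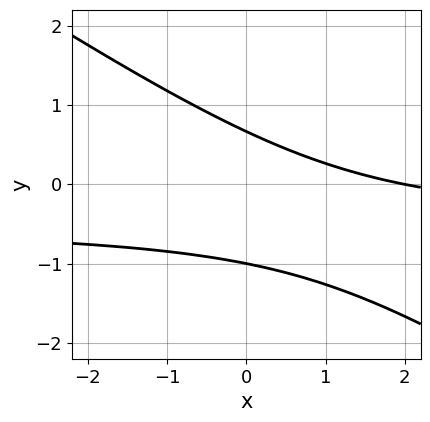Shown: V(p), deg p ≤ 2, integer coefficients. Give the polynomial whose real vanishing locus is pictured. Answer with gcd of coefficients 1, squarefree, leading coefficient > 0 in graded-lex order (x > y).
2*x*y + 3*y^2 + x + y - 2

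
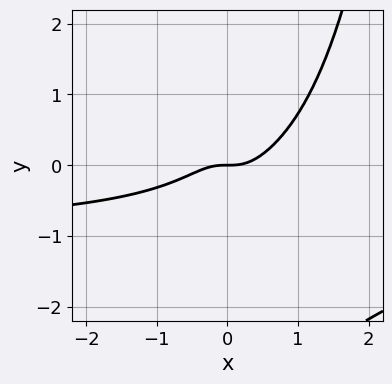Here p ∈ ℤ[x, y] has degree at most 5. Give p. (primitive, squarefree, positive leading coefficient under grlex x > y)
2*x^3*y + 2*x^3 - 3*x^2*y - x*y^2 - y

(a) Degree: the shape is more complex than any degree-3 curve, so deg p = 4.
(b) Checking where it meets the axes: it crosses the x-axis at the gridline x = 0; it meets the y-axis at y = 0 (among the integer gridlines).
(c) Putting this together gives p.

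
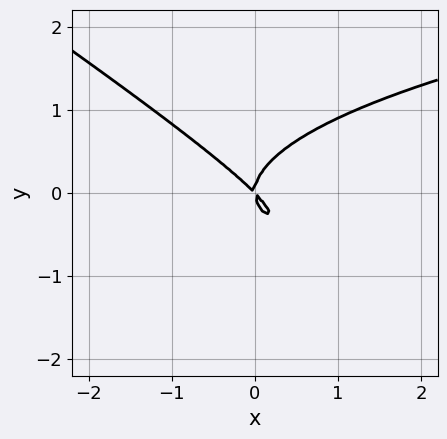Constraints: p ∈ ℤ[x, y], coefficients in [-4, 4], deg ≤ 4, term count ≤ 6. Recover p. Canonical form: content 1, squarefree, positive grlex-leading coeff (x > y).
First, degree: a generic line meets the curve in up to 3 points, so deg p = 3.
Then, observable constraints: it crosses the x-axis at the gridline x = 0; it crosses the y-axis at the gridline y = 0.
Finally, assembling these constraints gives the stated polynomial.

2*x*y^2 + 3*y^3 - 2*x^2 - 2*x*y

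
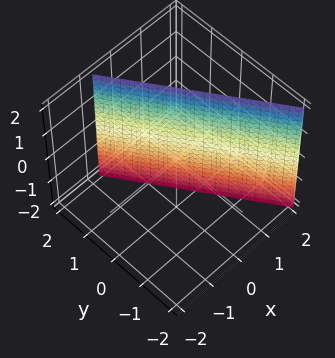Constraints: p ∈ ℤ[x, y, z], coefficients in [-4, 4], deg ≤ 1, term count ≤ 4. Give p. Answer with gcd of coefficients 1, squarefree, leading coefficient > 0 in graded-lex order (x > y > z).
3*x + 2*y - 2

(a) Degree: the surface is flat (a plane), so deg p = 1.
(b) Against the integer gridlines: the surface avoids every integer z-axis point in the box; it meets the y-axis at y = 1 (among the integer gridlines).
(c) Fitting integer coefficients to these (and the overall shape) gives p.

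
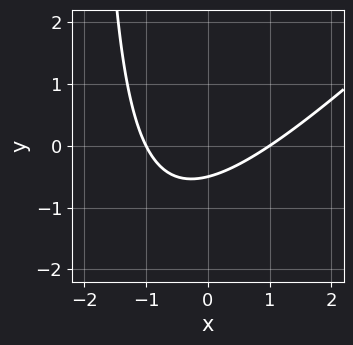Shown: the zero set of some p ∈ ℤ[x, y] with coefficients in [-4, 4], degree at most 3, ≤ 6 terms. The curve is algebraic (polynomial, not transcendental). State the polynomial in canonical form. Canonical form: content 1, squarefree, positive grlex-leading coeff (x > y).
1. Degree: a generic line meets the curve in up to 2 points, so deg p = 2.
2. From the visible intercepts: among the integer gridlines, it crosses the x-axis at x ∈ {-1, 1}.
3. These observations pin down the coefficients.

x^2 - x*y - 2*y - 1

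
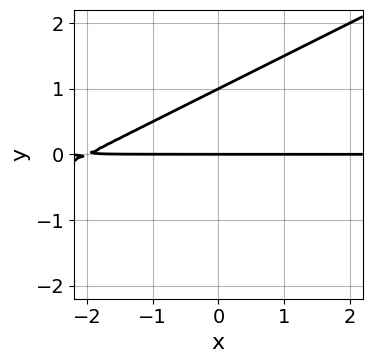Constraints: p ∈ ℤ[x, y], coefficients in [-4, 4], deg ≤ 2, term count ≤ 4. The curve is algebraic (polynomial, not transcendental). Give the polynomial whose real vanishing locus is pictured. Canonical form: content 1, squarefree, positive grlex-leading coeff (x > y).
First, the degree is 2 — the shape is more complex than any degree-1 curve.
Next, from the visible intercepts: the visible x-axis segment lies entirely on the curve; the y-axis gridline crossings are at y ∈ {0, 1}.
Finally, the integer polynomial consistent with all of this is the stated p.

x*y - 2*y^2 + 2*y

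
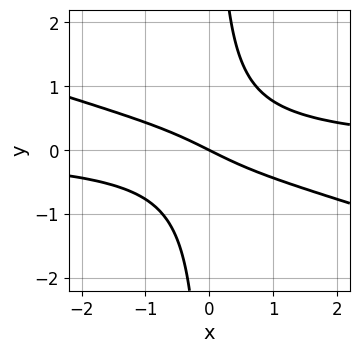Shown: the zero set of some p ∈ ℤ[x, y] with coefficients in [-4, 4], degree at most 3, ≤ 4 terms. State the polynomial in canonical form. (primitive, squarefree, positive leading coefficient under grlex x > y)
x^2*y + 3*x*y^2 - x - 2*y

Degree: the shape is more complex than any degree-2 curve, so deg p = 3.
Observable constraints: it meets the x-axis at x = 0 (among the integer gridlines); it meets the y-axis at y = 0 (among the integer gridlines).
Together with the visible shape, these determine p as stated.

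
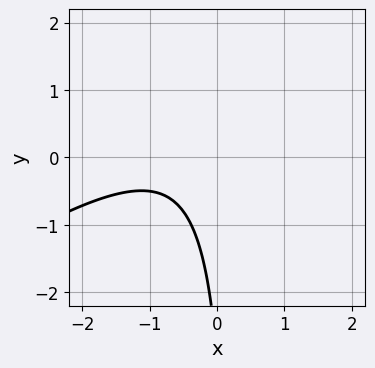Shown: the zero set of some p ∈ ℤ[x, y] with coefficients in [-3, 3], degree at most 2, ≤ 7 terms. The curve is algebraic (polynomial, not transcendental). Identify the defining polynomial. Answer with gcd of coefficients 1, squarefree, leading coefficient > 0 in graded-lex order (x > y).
1. deg p = 2. The shape is more complex than any degree-1 curve.
2. From the visible intercepts: no y-intercept at any integer in the box; the curve avoids every integer x-axis point in the box.
3. Fitting integer coefficients to these (and the overall shape) gives p.

2*x^2 - 3*x*y + 3*x + y + 3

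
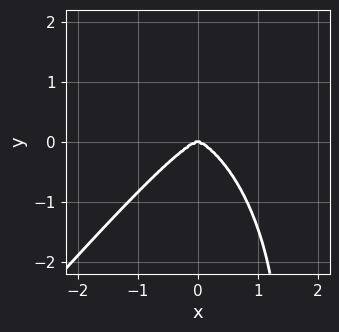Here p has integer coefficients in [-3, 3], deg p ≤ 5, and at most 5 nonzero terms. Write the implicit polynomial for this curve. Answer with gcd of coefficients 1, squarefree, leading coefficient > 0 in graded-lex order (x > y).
3*x^4 - 2*x*y^3 + 3*y^3

The degree is 4 — the shape is more complex than any degree-3 curve.
From the axis intercepts and sections: it crosses the x-axis at the gridline x = 0; one y-axis crossing is at y = 0.
Solving for integer coefficients yields p as stated.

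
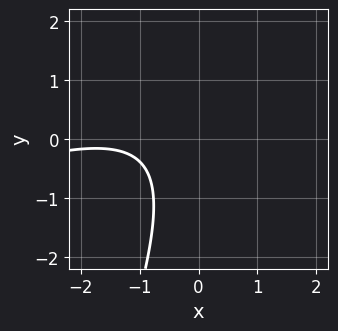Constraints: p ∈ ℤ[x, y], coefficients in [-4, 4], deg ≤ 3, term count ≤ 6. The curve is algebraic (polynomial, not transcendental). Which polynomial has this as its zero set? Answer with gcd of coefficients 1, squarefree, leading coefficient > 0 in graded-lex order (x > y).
First, degree: the shape is more complex than any degree-1 curve, so deg p = 2.
Next, checking where it meets the axes: no x-intercept at any integer in the box; it misses every integer gridline on the y-axis.
Finally, together with the visible shape, these determine p as stated.

x^2 - 3*x*y + y^2 + 3*x + 3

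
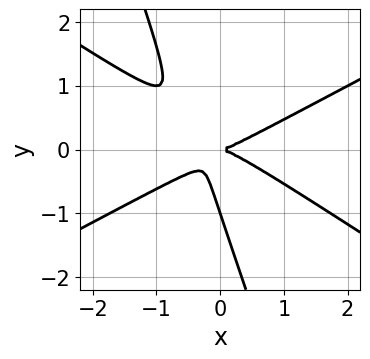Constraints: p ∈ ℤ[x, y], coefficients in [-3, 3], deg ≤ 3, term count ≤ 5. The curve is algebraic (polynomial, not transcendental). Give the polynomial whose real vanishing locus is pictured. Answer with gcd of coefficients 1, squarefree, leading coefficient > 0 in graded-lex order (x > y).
First, the degree is 3 — a generic line meets the curve in up to 3 points.
Next, against the integer gridlines: among the integer gridlines, it crosses the y-axis at y ∈ {-1, 0}; one x-axis crossing is at x = 0.
Finally, the integer polynomial consistent with all of this is the stated p.

x^3 - 3*x*y^2 - y^3 - y^2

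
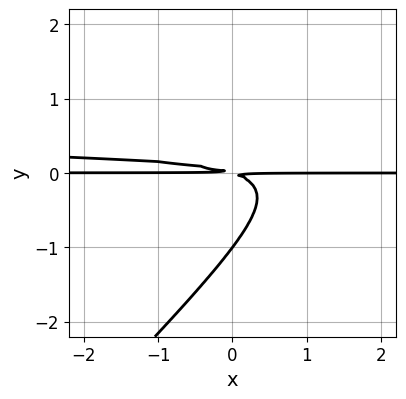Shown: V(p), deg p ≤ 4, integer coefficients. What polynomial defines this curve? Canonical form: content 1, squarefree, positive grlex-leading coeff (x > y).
3*x*y^2 - 3*y^3 - x*y - 3*y^2

deg p = 3. A generic line meets the curve in up to 3 points.
Reading off the gridlines: the visible x-axis segment lies entirely on the curve; it crosses the y-axis at the gridline y = -1.
The integer polynomial consistent with all of this is the stated p.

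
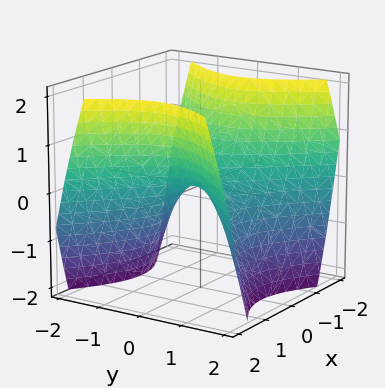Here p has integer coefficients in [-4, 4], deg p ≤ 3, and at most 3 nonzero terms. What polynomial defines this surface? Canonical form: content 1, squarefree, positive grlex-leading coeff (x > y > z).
x^2 - y^2 - z

First, the degree is 2 — a saddle surface; a quadric.
Then, symmetries: it's symmetric under x → −x, forcing even powers of x; mirror symmetry y ↦ −y ⇒ only even powers of y.
Then, against the integer gridlines: one z-axis crossing is at z = 0; it crosses the y-axis at the gridline y = 0; it meets the x-axis at x = 0 (among the integer gridlines).
Finally, the integer polynomial consistent with all of this is the stated p.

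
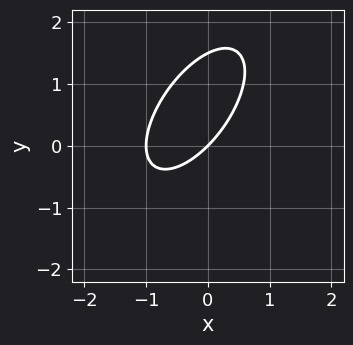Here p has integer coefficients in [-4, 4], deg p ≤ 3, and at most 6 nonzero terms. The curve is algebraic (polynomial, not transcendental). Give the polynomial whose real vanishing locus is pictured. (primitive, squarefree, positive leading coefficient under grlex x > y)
1. deg p = 2. The shape is more complex than any degree-1 curve.
2. Observable constraints: the x-axis gridline crossings are at x ∈ {-1, 0}; it crosses the y-axis at the gridline y = 0.
3. Assembling these constraints gives the stated polynomial.

3*x^2 - 3*x*y + 2*y^2 + 3*x - 3*y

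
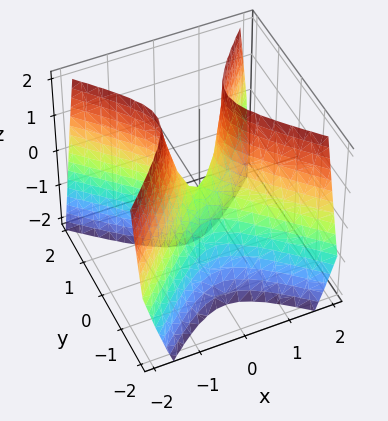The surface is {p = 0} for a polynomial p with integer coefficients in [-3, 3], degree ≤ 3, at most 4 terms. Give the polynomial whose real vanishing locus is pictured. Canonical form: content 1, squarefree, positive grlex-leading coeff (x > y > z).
3*x^2 - 3*y^2 + y*z - z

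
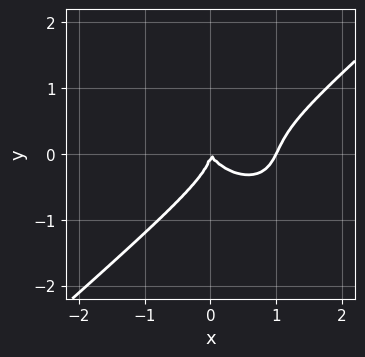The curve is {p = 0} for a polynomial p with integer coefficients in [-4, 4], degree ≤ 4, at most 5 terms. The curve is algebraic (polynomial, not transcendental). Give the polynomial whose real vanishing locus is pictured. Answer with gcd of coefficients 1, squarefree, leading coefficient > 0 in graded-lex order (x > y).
2*x^3 - 3*y^3 - 2*x^2 - x*y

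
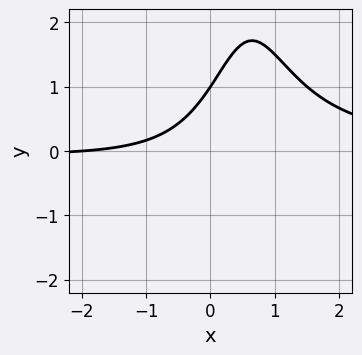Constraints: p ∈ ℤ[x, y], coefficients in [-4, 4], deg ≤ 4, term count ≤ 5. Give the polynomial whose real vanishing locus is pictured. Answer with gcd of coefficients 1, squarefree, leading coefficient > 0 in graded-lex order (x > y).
(a) The degree is 3 — the shape is more complex than any degree-2 curve.
(b) Reading off the gridlines: it crosses the y-axis at the gridline y = 1; it meets the x-axis at x = -2 (among the integer gridlines).
(c) Putting this together gives p.

2*x^2*y - 2*x*y - x + 2*y - 2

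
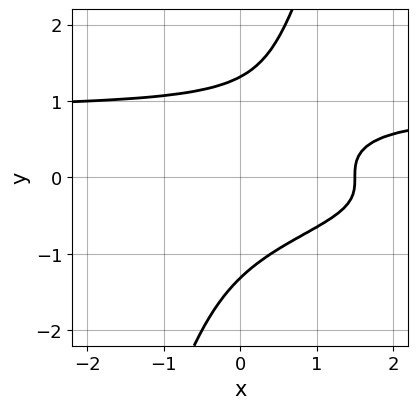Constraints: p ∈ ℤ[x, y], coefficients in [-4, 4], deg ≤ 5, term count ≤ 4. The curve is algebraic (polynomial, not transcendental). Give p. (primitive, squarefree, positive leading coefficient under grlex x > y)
3*x*y^3 - y^4 - 2*x + 3

First, the degree is 4 — a generic line meets the curve in up to 4 points.
Finally, the integer polynomial consistent with all of this is the stated p.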